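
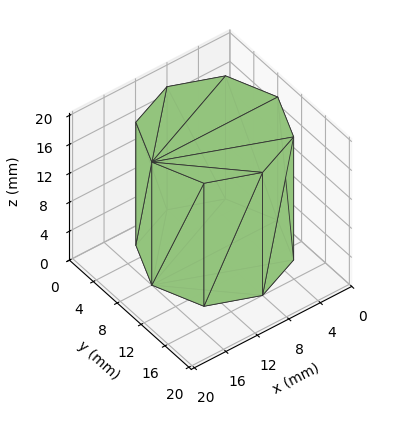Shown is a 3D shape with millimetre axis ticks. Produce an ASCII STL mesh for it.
Reading the render: the shape is a regular 8-sided prism (a cylinder approximated with 8 flat sides), circumscribed radius ≈ 8 mm, height ≈ 17 mm (dimensions read to the nearest mm from the axis ticks). For the STL, each face is triangulated and given an outward normal.

solid part
  facet normal 0.0000 0.0000 -1.0000
    outer loop
      vertex 8.0 16.0 0.0
      vertex 13.7 13.7 0.0
      vertex 16.0 8.0 0.0
    endloop
  endfacet
  facet normal 0.0000 0.0000 -1.0000
    outer loop
      vertex 2.3 13.7 0.0
      vertex 8.0 16.0 0.0
      vertex 16.0 8.0 0.0
    endloop
  endfacet
  facet normal 0.0000 0.0000 -1.0000
    outer loop
      vertex 0.0 8.0 0.0
      vertex 2.3 13.7 0.0
      vertex 16.0 8.0 0.0
    endloop
  endfacet
  facet normal 0.0000 0.0000 -1.0000
    outer loop
      vertex 2.3 2.3 0.0
      vertex 0.0 8.0 0.0
      vertex 16.0 8.0 0.0
    endloop
  endfacet
  facet normal 0.0000 0.0000 -1.0000
    outer loop
      vertex 8.0 0.0 0.0
      vertex 2.3 2.3 0.0
      vertex 16.0 8.0 0.0
    endloop
  endfacet
  facet normal 0.0000 0.0000 -1.0000
    outer loop
      vertex 13.7 2.3 0.0
      vertex 8.0 0.0 0.0
      vertex 16.0 8.0 0.0
    endloop
  endfacet
  facet normal 0.0000 0.0000 1.0000
    outer loop
      vertex 16.0 8.0 17.0
      vertex 13.7 13.7 17.0
      vertex 8.0 16.0 17.0
    endloop
  endfacet
  facet normal 0.0000 0.0000 1.0000
    outer loop
      vertex 16.0 8.0 17.0
      vertex 8.0 16.0 17.0
      vertex 2.3 13.7 17.0
    endloop
  endfacet
  facet normal 0.0000 0.0000 1.0000
    outer loop
      vertex 16.0 8.0 17.0
      vertex 2.3 13.7 17.0
      vertex 0.0 8.0 17.0
    endloop
  endfacet
  facet normal 0.0000 0.0000 1.0000
    outer loop
      vertex 16.0 8.0 17.0
      vertex 0.0 8.0 17.0
      vertex 2.3 2.3 17.0
    endloop
  endfacet
  facet normal 0.0000 0.0000 1.0000
    outer loop
      vertex 16.0 8.0 17.0
      vertex 2.3 2.3 17.0
      vertex 8.0 0.0 17.0
    endloop
  endfacet
  facet normal 0.0000 0.0000 1.0000
    outer loop
      vertex 16.0 8.0 17.0
      vertex 8.0 0.0 17.0
      vertex 13.7 2.3 17.0
    endloop
  endfacet
  facet normal 0.9274 0.3742 0.0000
    outer loop
      vertex 16.0 8.0 0.0
      vertex 13.7 13.7 0.0
      vertex 13.7 13.7 17.0
    endloop
  endfacet
  facet normal 0.9274 0.3742 0.0000
    outer loop
      vertex 16.0 8.0 0.0
      vertex 13.7 13.7 17.0
      vertex 16.0 8.0 17.0
    endloop
  endfacet
  facet normal 0.3742 0.9274 0.0000
    outer loop
      vertex 13.7 13.7 0.0
      vertex 8.0 16.0 0.0
      vertex 8.0 16.0 17.0
    endloop
  endfacet
  facet normal 0.3742 0.9274 0.0000
    outer loop
      vertex 13.7 13.7 0.0
      vertex 8.0 16.0 17.0
      vertex 13.7 13.7 17.0
    endloop
  endfacet
  facet normal -0.3742 0.9274 0.0000
    outer loop
      vertex 8.0 16.0 0.0
      vertex 2.3 13.7 0.0
      vertex 2.3 13.7 17.0
    endloop
  endfacet
  facet normal -0.3742 0.9274 0.0000
    outer loop
      vertex 8.0 16.0 0.0
      vertex 2.3 13.7 17.0
      vertex 8.0 16.0 17.0
    endloop
  endfacet
  facet normal -0.9274 0.3742 0.0000
    outer loop
      vertex 2.3 13.7 0.0
      vertex 0.0 8.0 0.0
      vertex 0.0 8.0 17.0
    endloop
  endfacet
  facet normal -0.9274 0.3742 0.0000
    outer loop
      vertex 2.3 13.7 0.0
      vertex 0.0 8.0 17.0
      vertex 2.3 13.7 17.0
    endloop
  endfacet
  facet normal -0.9274 -0.3742 0.0000
    outer loop
      vertex 0.0 8.0 0.0
      vertex 2.3 2.3 0.0
      vertex 2.3 2.3 17.0
    endloop
  endfacet
  facet normal -0.9274 -0.3742 0.0000
    outer loop
      vertex 0.0 8.0 0.0
      vertex 2.3 2.3 17.0
      vertex 0.0 8.0 17.0
    endloop
  endfacet
  facet normal -0.3742 -0.9274 0.0000
    outer loop
      vertex 2.3 2.3 0.0
      vertex 8.0 0.0 0.0
      vertex 8.0 0.0 17.0
    endloop
  endfacet
  facet normal -0.3742 -0.9274 0.0000
    outer loop
      vertex 2.3 2.3 0.0
      vertex 8.0 0.0 17.0
      vertex 2.3 2.3 17.0
    endloop
  endfacet
  facet normal 0.3742 -0.9274 0.0000
    outer loop
      vertex 8.0 0.0 0.0
      vertex 13.7 2.3 0.0
      vertex 13.7 2.3 17.0
    endloop
  endfacet
  facet normal 0.3742 -0.9274 0.0000
    outer loop
      vertex 8.0 0.0 0.0
      vertex 13.7 2.3 17.0
      vertex 8.0 0.0 17.0
    endloop
  endfacet
  facet normal 0.9274 -0.3742 0.0000
    outer loop
      vertex 13.7 2.3 0.0
      vertex 16.0 8.0 0.0
      vertex 16.0 8.0 17.0
    endloop
  endfacet
  facet normal 0.9274 -0.3742 0.0000
    outer loop
      vertex 13.7 2.3 0.0
      vertex 16.0 8.0 17.0
      vertex 13.7 2.3 17.0
    endloop
  endfacet
endsolid part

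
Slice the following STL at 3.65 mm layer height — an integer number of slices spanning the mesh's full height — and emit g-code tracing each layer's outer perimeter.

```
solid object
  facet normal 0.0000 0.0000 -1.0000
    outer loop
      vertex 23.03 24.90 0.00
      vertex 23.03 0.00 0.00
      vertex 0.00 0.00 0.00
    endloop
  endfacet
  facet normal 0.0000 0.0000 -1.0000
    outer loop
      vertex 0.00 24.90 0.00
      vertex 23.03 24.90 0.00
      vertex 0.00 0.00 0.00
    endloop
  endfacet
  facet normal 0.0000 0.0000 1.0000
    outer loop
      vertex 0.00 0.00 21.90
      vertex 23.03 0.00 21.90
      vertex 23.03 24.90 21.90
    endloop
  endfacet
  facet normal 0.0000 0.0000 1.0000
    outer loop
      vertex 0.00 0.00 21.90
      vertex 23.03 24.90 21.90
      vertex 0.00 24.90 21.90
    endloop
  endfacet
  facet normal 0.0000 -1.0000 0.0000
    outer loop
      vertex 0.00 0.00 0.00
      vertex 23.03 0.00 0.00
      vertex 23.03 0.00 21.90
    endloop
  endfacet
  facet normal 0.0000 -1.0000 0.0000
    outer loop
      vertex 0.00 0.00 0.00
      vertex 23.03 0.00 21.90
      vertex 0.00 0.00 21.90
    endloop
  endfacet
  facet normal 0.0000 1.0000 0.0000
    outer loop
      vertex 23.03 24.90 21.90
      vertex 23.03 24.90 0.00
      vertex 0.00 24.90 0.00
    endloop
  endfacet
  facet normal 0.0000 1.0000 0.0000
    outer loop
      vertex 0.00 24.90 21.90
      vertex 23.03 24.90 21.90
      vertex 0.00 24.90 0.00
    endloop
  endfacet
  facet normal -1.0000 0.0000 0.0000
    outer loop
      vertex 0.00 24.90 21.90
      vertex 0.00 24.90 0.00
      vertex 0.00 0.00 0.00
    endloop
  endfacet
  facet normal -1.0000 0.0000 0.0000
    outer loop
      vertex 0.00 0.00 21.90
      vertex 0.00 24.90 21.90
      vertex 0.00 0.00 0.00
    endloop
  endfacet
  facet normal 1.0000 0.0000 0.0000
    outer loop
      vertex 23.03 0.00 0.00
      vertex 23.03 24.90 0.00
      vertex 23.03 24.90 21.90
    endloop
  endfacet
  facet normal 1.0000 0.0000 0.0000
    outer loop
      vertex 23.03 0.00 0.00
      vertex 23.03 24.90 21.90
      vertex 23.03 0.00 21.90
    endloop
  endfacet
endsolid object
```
; perimeter-only toolpath
G21 ; units = mm
G90 ; absolute positioning
G28 ; home
; layer 1
G0 Z3.65
G0 X0.00 Y0.00
G1 X23.03 Y0.00
G1 X23.03 Y24.90
G1 X0.00 Y24.90
G1 X0.00 Y0.00
; layer 2
G0 Z7.30
G0 X0.00 Y0.00
G1 X23.03 Y0.00
G1 X23.03 Y24.90
G1 X0.00 Y24.90
G1 X0.00 Y0.00
; layer 3
G0 Z10.95
G0 X0.00 Y0.00
G1 X23.03 Y0.00
G1 X23.03 Y24.90
G1 X0.00 Y24.90
G1 X0.00 Y0.00
; layer 4
G0 Z14.60
G0 X0.00 Y0.00
G1 X23.03 Y0.00
G1 X23.03 Y24.90
G1 X0.00 Y24.90
G1 X0.00 Y0.00
; layer 5
G0 Z18.25
G0 X0.00 Y0.00
G1 X23.03 Y0.00
G1 X23.03 Y24.90
G1 X0.00 Y24.90
G1 X0.00 Y0.00
; layer 6
G0 Z21.90
G0 X0.00 Y0.00
G1 X23.03 Y0.00
G1 X23.03 Y24.90
G1 X0.00 Y24.90
G1 X0.00 Y0.00
M2 ; end

The solid is a rectangular box, roughly 23 × 24.9 mm footprint and 21.9 mm tall. Slicing at Δz = 3.65 mm — 6 equal slices spanning the solid's height, so layer i sits at z = i·h/6 — gives 6 non-empty perimeters. Each is a 4-segment closed polygon; G0 lifts to the layer z and rapids to the start vertex, then G1 traces the edges.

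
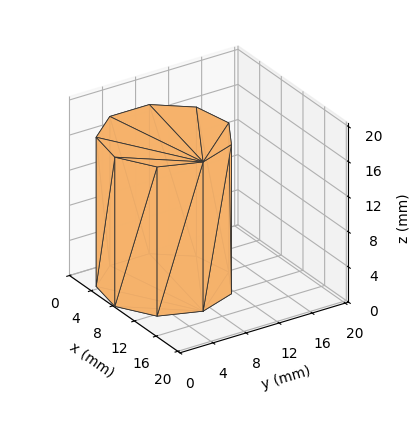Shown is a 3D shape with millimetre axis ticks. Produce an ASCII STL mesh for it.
Reading the render: the shape is a regular 9-sided prism (a cylinder approximated with 9 flat sides), circumscribed radius ≈ 7 mm, height ≈ 17 mm (dimensions read to the nearest mm from the axis ticks). For the STL, each face is triangulated and given an outward normal.

solid part
  facet normal 0.0000 0.0000 -1.0000
    outer loop
      vertex 8.216 13.894 0.000
      vertex 12.362 11.500 0.000
      vertex 14.000 7.000 0.000
    endloop
  endfacet
  facet normal 0.0000 0.0000 -1.0000
    outer loop
      vertex 3.500 13.062 0.000
      vertex 8.216 13.894 0.000
      vertex 14.000 7.000 0.000
    endloop
  endfacet
  facet normal 0.0000 0.0000 -1.0000
    outer loop
      vertex 0.422 9.394 0.000
      vertex 3.500 13.062 0.000
      vertex 14.000 7.000 0.000
    endloop
  endfacet
  facet normal 0.0000 0.0000 -1.0000
    outer loop
      vertex 0.422 4.606 0.000
      vertex 0.422 9.394 0.000
      vertex 14.000 7.000 0.000
    endloop
  endfacet
  facet normal 0.0000 0.0000 -1.0000
    outer loop
      vertex 3.500 0.938 0.000
      vertex 0.422 4.606 0.000
      vertex 14.000 7.000 0.000
    endloop
  endfacet
  facet normal 0.0000 0.0000 -1.0000
    outer loop
      vertex 8.216 0.106 0.000
      vertex 3.500 0.938 0.000
      vertex 14.000 7.000 0.000
    endloop
  endfacet
  facet normal 0.0000 0.0000 -1.0000
    outer loop
      vertex 12.362 2.500 0.000
      vertex 8.216 0.106 0.000
      vertex 14.000 7.000 0.000
    endloop
  endfacet
  facet normal 0.0000 0.0000 1.0000
    outer loop
      vertex 14.000 7.000 17.000
      vertex 12.362 11.500 17.000
      vertex 8.216 13.894 17.000
    endloop
  endfacet
  facet normal 0.0000 0.0000 1.0000
    outer loop
      vertex 14.000 7.000 17.000
      vertex 8.216 13.894 17.000
      vertex 3.500 13.062 17.000
    endloop
  endfacet
  facet normal 0.0000 0.0000 1.0000
    outer loop
      vertex 14.000 7.000 17.000
      vertex 3.500 13.062 17.000
      vertex 0.422 9.394 17.000
    endloop
  endfacet
  facet normal 0.0000 0.0000 1.0000
    outer loop
      vertex 14.000 7.000 17.000
      vertex 0.422 9.394 17.000
      vertex 0.422 4.606 17.000
    endloop
  endfacet
  facet normal 0.0000 0.0000 1.0000
    outer loop
      vertex 14.000 7.000 17.000
      vertex 0.422 4.606 17.000
      vertex 3.500 0.938 17.000
    endloop
  endfacet
  facet normal 0.0000 0.0000 1.0000
    outer loop
      vertex 14.000 7.000 17.000
      vertex 3.500 0.938 17.000
      vertex 8.216 0.106 17.000
    endloop
  endfacet
  facet normal 0.0000 0.0000 1.0000
    outer loop
      vertex 14.000 7.000 17.000
      vertex 8.216 0.106 17.000
      vertex 12.362 2.500 17.000
    endloop
  endfacet
  facet normal 0.9397 0.3420 0.0000
    outer loop
      vertex 14.000 7.000 0.000
      vertex 12.362 11.500 0.000
      vertex 12.362 11.500 17.000
    endloop
  endfacet
  facet normal 0.9397 0.3420 0.0000
    outer loop
      vertex 14.000 7.000 0.000
      vertex 12.362 11.500 17.000
      vertex 14.000 7.000 17.000
    endloop
  endfacet
  facet normal 0.5000 0.8660 0.0000
    outer loop
      vertex 12.362 11.500 0.000
      vertex 8.216 13.894 0.000
      vertex 8.216 13.894 17.000
    endloop
  endfacet
  facet normal 0.5000 0.8660 0.0000
    outer loop
      vertex 12.362 11.500 0.000
      vertex 8.216 13.894 17.000
      vertex 12.362 11.500 17.000
    endloop
  endfacet
  facet normal -0.1737 0.9848 0.0000
    outer loop
      vertex 8.216 13.894 0.000
      vertex 3.500 13.062 0.000
      vertex 3.500 13.062 17.000
    endloop
  endfacet
  facet normal -0.1737 0.9848 0.0000
    outer loop
      vertex 8.216 13.894 0.000
      vertex 3.500 13.062 17.000
      vertex 8.216 13.894 17.000
    endloop
  endfacet
  facet normal -0.7660 0.6428 0.0000
    outer loop
      vertex 3.500 13.062 0.000
      vertex 0.422 9.394 0.000
      vertex 0.422 9.394 17.000
    endloop
  endfacet
  facet normal -0.7660 0.6428 0.0000
    outer loop
      vertex 3.500 13.062 0.000
      vertex 0.422 9.394 17.000
      vertex 3.500 13.062 17.000
    endloop
  endfacet
  facet normal -1.0000 0.0000 0.0000
    outer loop
      vertex 0.422 9.394 0.000
      vertex 0.422 4.606 0.000
      vertex 0.422 4.606 17.000
    endloop
  endfacet
  facet normal -1.0000 0.0000 0.0000
    outer loop
      vertex 0.422 9.394 0.000
      vertex 0.422 4.606 17.000
      vertex 0.422 9.394 17.000
    endloop
  endfacet
  facet normal -0.7660 -0.6428 0.0000
    outer loop
      vertex 0.422 4.606 0.000
      vertex 3.500 0.938 0.000
      vertex 3.500 0.938 17.000
    endloop
  endfacet
  facet normal -0.7660 -0.6428 0.0000
    outer loop
      vertex 0.422 4.606 0.000
      vertex 3.500 0.938 17.000
      vertex 0.422 4.606 17.000
    endloop
  endfacet
  facet normal -0.1737 -0.9848 0.0000
    outer loop
      vertex 3.500 0.938 0.000
      vertex 8.216 0.106 0.000
      vertex 8.216 0.106 17.000
    endloop
  endfacet
  facet normal -0.1737 -0.9848 0.0000
    outer loop
      vertex 3.500 0.938 0.000
      vertex 8.216 0.106 17.000
      vertex 3.500 0.938 17.000
    endloop
  endfacet
  facet normal 0.5000 -0.8660 0.0000
    outer loop
      vertex 8.216 0.106 0.000
      vertex 12.362 2.500 0.000
      vertex 12.362 2.500 17.000
    endloop
  endfacet
  facet normal 0.5000 -0.8660 0.0000
    outer loop
      vertex 8.216 0.106 0.000
      vertex 12.362 2.500 17.000
      vertex 8.216 0.106 17.000
    endloop
  endfacet
  facet normal 0.9397 -0.3420 0.0000
    outer loop
      vertex 12.362 2.500 0.000
      vertex 14.000 7.000 0.000
      vertex 14.000 7.000 17.000
    endloop
  endfacet
  facet normal 0.9397 -0.3420 0.0000
    outer loop
      vertex 12.362 2.500 0.000
      vertex 14.000 7.000 17.000
      vertex 12.362 2.500 17.000
    endloop
  endfacet
endsolid part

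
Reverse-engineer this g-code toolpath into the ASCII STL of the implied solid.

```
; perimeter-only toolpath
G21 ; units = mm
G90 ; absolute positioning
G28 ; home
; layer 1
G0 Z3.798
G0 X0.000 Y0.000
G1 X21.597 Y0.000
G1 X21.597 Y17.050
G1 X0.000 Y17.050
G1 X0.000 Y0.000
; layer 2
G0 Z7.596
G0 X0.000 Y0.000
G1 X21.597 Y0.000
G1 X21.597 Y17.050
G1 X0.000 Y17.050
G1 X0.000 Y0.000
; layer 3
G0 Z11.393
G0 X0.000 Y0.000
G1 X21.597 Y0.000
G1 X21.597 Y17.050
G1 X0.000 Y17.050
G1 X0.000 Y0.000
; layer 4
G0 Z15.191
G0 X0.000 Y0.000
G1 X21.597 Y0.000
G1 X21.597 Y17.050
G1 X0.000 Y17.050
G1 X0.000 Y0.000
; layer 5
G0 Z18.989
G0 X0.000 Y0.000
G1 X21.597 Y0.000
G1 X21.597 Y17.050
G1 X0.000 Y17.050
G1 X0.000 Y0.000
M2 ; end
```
solid part
  facet normal 0.0000 0.0000 -1.0000
    outer loop
      vertex 21.597 17.050 0.000
      vertex 21.597 0.000 0.000
      vertex 0.000 0.000 0.000
    endloop
  endfacet
  facet normal 0.0000 0.0000 -1.0000
    outer loop
      vertex 0.000 17.050 0.000
      vertex 21.597 17.050 0.000
      vertex 0.000 0.000 0.000
    endloop
  endfacet
  facet normal 0.0000 0.0000 1.0000
    outer loop
      vertex 0.000 0.000 18.989
      vertex 21.597 0.000 18.989
      vertex 21.597 17.050 18.989
    endloop
  endfacet
  facet normal 0.0000 0.0000 1.0000
    outer loop
      vertex 0.000 0.000 18.989
      vertex 21.597 17.050 18.989
      vertex 0.000 17.050 18.989
    endloop
  endfacet
  facet normal 0.0000 -1.0000 0.0000
    outer loop
      vertex 0.000 0.000 0.000
      vertex 21.597 0.000 0.000
      vertex 21.597 0.000 18.989
    endloop
  endfacet
  facet normal 0.0000 -1.0000 0.0000
    outer loop
      vertex 0.000 0.000 0.000
      vertex 21.597 0.000 18.989
      vertex 0.000 0.000 18.989
    endloop
  endfacet
  facet normal 0.0000 1.0000 0.0000
    outer loop
      vertex 21.597 17.050 18.989
      vertex 21.597 17.050 0.000
      vertex 0.000 17.050 0.000
    endloop
  endfacet
  facet normal 0.0000 1.0000 0.0000
    outer loop
      vertex 0.000 17.050 18.989
      vertex 21.597 17.050 18.989
      vertex 0.000 17.050 0.000
    endloop
  endfacet
  facet normal -1.0000 0.0000 0.0000
    outer loop
      vertex 0.000 17.050 18.989
      vertex 0.000 17.050 0.000
      vertex 0.000 0.000 0.000
    endloop
  endfacet
  facet normal -1.0000 0.0000 0.0000
    outer loop
      vertex 0.000 0.000 18.989
      vertex 0.000 17.050 18.989
      vertex 0.000 0.000 0.000
    endloop
  endfacet
  facet normal 1.0000 0.0000 0.0000
    outer loop
      vertex 21.597 0.000 0.000
      vertex 21.597 17.050 0.000
      vertex 21.597 17.050 18.989
    endloop
  endfacet
  facet normal 1.0000 0.0000 0.0000
    outer loop
      vertex 21.597 0.000 0.000
      vertex 21.597 17.050 18.989
      vertex 21.597 0.000 18.989
    endloop
  endfacet
endsolid part

The G0 Z moves step by Δz≈3.798 mm. Every layer's G1 loop is the same polygon, so the solid is a straight extrusion of it from z=0 to z≈19. Closing with flat bottom and top caps and triangulating gives 12 facets — a rectangular box, roughly 21.6 × 17.1 mm footprint and 19 mm tall.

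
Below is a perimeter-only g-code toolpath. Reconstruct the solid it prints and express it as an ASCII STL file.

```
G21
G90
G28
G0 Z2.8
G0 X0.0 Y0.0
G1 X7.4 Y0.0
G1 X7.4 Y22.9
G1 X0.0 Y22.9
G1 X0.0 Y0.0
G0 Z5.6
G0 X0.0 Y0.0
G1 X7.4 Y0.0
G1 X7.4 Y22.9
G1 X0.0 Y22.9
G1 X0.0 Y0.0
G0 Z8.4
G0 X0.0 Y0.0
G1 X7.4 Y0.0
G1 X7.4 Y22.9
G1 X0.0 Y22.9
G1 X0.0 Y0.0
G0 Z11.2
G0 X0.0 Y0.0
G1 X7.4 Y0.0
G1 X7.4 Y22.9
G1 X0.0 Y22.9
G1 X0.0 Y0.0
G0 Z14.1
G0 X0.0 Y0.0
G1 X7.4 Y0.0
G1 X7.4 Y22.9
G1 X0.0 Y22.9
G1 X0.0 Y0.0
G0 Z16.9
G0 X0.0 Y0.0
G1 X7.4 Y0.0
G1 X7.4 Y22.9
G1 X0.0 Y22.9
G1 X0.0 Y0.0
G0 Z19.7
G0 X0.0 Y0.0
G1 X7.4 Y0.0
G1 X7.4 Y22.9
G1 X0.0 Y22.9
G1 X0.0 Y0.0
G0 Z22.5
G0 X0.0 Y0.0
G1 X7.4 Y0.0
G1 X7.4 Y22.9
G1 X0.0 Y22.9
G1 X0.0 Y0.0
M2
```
solid part
  facet normal 0.0000 0.0000 -1.0000
    outer loop
      vertex 7.4 22.9 0.0
      vertex 7.4 0.0 0.0
      vertex 0.0 0.0 0.0
    endloop
  endfacet
  facet normal 0.0000 0.0000 -1.0000
    outer loop
      vertex 0.0 22.9 0.0
      vertex 7.4 22.9 0.0
      vertex 0.0 0.0 0.0
    endloop
  endfacet
  facet normal 0.0000 0.0000 1.0000
    outer loop
      vertex 0.0 0.0 22.5
      vertex 7.4 0.0 22.5
      vertex 7.4 22.9 22.5
    endloop
  endfacet
  facet normal 0.0000 0.0000 1.0000
    outer loop
      vertex 0.0 0.0 22.5
      vertex 7.4 22.9 22.5
      vertex 0.0 22.9 22.5
    endloop
  endfacet
  facet normal 0.0000 -1.0000 0.0000
    outer loop
      vertex 0.0 0.0 0.0
      vertex 7.4 0.0 0.0
      vertex 7.4 0.0 22.5
    endloop
  endfacet
  facet normal 0.0000 -1.0000 0.0000
    outer loop
      vertex 0.0 0.0 0.0
      vertex 7.4 0.0 22.5
      vertex 0.0 0.0 22.5
    endloop
  endfacet
  facet normal 0.0000 1.0000 0.0000
    outer loop
      vertex 7.4 22.9 22.5
      vertex 7.4 22.9 0.0
      vertex 0.0 22.9 0.0
    endloop
  endfacet
  facet normal 0.0000 1.0000 0.0000
    outer loop
      vertex 0.0 22.9 22.5
      vertex 7.4 22.9 22.5
      vertex 0.0 22.9 0.0
    endloop
  endfacet
  facet normal -1.0000 0.0000 0.0000
    outer loop
      vertex 0.0 22.9 22.5
      vertex 0.0 22.9 0.0
      vertex 0.0 0.0 0.0
    endloop
  endfacet
  facet normal -1.0000 0.0000 0.0000
    outer loop
      vertex 0.0 0.0 22.5
      vertex 0.0 22.9 22.5
      vertex 0.0 0.0 0.0
    endloop
  endfacet
  facet normal 1.0000 0.0000 0.0000
    outer loop
      vertex 7.4 0.0 0.0
      vertex 7.4 22.9 0.0
      vertex 7.4 22.9 22.5
    endloop
  endfacet
  facet normal 1.0000 0.0000 0.0000
    outer loop
      vertex 7.4 0.0 0.0
      vertex 7.4 22.9 22.5
      vertex 7.4 0.0 22.5
    endloop
  endfacet
endsolid part

The G0 Z moves step by Δz≈2.8 mm. Every layer's G1 loop is the same polygon, so the solid is a straight extrusion of it from z=0 to z≈22.5. Closing with flat bottom and top caps and triangulating gives 12 facets — a rectangular box, roughly 7.4 × 22.9 mm footprint and 22.5 mm tall.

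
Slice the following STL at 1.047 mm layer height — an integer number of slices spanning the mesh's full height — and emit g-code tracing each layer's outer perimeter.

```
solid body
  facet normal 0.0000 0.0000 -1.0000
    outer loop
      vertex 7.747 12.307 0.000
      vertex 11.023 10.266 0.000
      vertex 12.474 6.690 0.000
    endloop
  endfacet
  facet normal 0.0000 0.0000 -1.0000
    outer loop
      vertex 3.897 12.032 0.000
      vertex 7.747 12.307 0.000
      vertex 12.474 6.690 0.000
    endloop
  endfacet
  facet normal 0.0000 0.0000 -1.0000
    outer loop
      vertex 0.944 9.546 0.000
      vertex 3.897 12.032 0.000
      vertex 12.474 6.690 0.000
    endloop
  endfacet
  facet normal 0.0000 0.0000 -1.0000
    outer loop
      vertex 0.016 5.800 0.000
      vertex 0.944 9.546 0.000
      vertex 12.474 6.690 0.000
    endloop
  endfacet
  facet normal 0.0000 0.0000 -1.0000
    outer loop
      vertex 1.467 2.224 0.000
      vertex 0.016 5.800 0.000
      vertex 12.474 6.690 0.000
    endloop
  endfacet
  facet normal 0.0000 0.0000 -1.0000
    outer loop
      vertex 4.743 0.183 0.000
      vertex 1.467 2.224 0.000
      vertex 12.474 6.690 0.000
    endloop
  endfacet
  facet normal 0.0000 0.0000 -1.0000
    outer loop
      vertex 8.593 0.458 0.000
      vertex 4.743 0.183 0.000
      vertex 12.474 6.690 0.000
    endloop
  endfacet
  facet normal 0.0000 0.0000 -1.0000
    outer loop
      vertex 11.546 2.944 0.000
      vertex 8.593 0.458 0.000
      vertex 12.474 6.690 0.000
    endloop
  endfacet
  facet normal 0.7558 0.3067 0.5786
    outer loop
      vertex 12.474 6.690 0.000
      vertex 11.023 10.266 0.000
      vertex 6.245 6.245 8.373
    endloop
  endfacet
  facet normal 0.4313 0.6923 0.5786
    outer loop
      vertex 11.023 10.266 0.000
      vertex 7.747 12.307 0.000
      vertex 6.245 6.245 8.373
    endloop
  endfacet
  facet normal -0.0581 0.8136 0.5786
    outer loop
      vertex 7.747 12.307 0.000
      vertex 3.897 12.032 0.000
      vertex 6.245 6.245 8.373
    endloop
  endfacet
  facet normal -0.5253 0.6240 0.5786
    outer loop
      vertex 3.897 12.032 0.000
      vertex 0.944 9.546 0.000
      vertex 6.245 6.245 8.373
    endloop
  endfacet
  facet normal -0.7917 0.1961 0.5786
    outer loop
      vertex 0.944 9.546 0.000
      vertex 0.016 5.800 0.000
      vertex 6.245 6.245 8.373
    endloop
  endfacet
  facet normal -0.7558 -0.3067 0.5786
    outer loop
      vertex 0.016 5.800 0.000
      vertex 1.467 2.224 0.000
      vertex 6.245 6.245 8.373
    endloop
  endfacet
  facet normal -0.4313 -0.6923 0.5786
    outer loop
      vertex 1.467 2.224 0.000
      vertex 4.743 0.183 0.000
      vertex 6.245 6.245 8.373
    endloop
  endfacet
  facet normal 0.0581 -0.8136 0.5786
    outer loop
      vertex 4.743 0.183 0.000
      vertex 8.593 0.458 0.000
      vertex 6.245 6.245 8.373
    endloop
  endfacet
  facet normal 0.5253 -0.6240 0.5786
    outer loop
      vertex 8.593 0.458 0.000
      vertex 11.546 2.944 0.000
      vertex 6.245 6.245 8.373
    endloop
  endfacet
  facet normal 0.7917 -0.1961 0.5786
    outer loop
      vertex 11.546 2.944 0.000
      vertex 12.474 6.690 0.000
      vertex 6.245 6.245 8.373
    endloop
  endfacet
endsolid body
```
; perimeter-only toolpath
G21 ; units = mm
G90 ; absolute positioning
G28 ; home
; layer 1
G0 Z1.047
G0 X11.695 Y6.634
G1 X10.426 Y9.763
G1 X7.559 Y11.549
G1 X4.191 Y11.309
G1 X1.607 Y9.133
G1 X0.795 Y5.856
G1 X2.064 Y2.727
G1 X4.931 Y0.941
G1 X8.300 Y1.181
G1 X10.883 Y3.357
G1 X11.695 Y6.634
; layer 2
G0 Z2.093
G0 X10.917 Y6.579
G1 X9.829 Y9.261
G1 X7.372 Y10.791
G1 X4.484 Y10.585
G1 X2.269 Y8.721
G1 X1.573 Y5.911
G1 X2.662 Y3.229
G1 X5.119 Y1.699
G1 X8.006 Y1.905
G1 X10.221 Y3.769
G1 X10.917 Y6.579
; layer 3
G0 Z3.140
G0 X10.138 Y6.523
G1 X9.231 Y8.758
G1 X7.184 Y10.034
G1 X4.777 Y9.862
G1 X2.932 Y8.308
G1 X2.352 Y5.967
G1 X3.259 Y3.732
G1 X5.306 Y2.456
G1 X7.713 Y2.628
G1 X9.558 Y4.182
G1 X10.138 Y6.523
; layer 4
G0 Z4.186
G0 X9.360 Y6.468
G1 X8.634 Y8.255
G1 X6.996 Y9.276
G1 X5.071 Y9.139
G1 X3.595 Y7.896
G1 X3.131 Y6.022
G1 X3.856 Y4.235
G1 X5.494 Y3.214
G1 X7.419 Y3.352
G1 X8.896 Y4.595
G1 X9.360 Y6.468
; layer 5
G0 Z5.233
G0 X8.581 Y6.412
G1 X8.037 Y7.753
G1 X6.808 Y8.518
G1 X5.364 Y8.415
G1 X4.257 Y7.483
G1 X3.909 Y6.078
G1 X4.453 Y4.737
G1 X5.682 Y3.972
G1 X7.126 Y4.075
G1 X8.233 Y5.007
G1 X8.581 Y6.412
; layer 6
G0 Z6.280
G0 X7.802 Y6.356
G1 X7.439 Y7.250
G1 X6.620 Y7.761
G1 X5.658 Y7.692
G1 X4.920 Y7.070
G1 X4.688 Y6.134
G1 X5.050 Y5.240
G1 X5.870 Y4.729
G1 X6.832 Y4.798
G1 X7.570 Y5.420
G1 X7.802 Y6.356
; layer 7
G0 Z7.326
G0 X7.024 Y6.301
G1 X6.842 Y6.748
G1 X6.433 Y7.003
G1 X5.952 Y6.968
G1 X5.582 Y6.658
G1 X5.466 Y6.189
G1 X5.648 Y5.742
G1 X6.057 Y5.487
G1 X6.539 Y5.522
G1 X6.908 Y5.832
G1 X7.024 Y6.301
M2 ; end

The solid is a regular 10-sided pyramid, base circumscribed radius ≈ 6.25 mm, apex at z ≈ 8.37 mm. Slicing at Δz = 1.047 mm — 8 equal slices spanning the solid's height, so layer i sits at z = i·h/8 — gives 7 non-empty perimeters. Each is a 10-segment closed polygon; G0 lifts to the layer z and rapids to the start vertex, then G1 traces the edges. The cross-section shrinks linearly with z (the slice at the apex is degenerate and omitted).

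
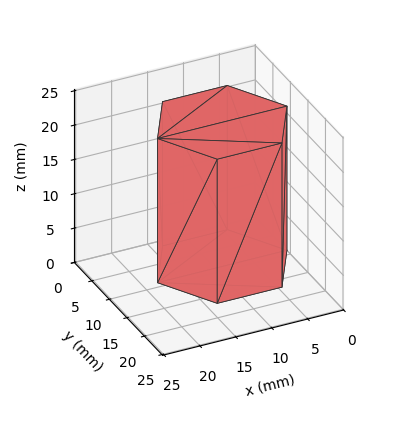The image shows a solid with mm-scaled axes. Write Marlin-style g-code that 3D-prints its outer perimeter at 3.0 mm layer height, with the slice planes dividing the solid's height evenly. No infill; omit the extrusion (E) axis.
Reading the render: the shape is a regular 6-sided prism (a cylinder approximated with 6 flat sides), circumscribed radius ≈ 9 mm, height ≈ 21 mm (dimensions read to the nearest mm from the axis ticks). For the g-code, the solid's height is divided into equal slices at the stated Δz and each level perimeter traced with G1 moves after a G0 lift.

; perimeter-only toolpath
G21 ; units = mm
G90 ; absolute positioning
G28 ; home
; layer 1
G0 Z3.0
G0 X18.0 Y9.0
G1 X13.5 Y16.8
G1 X4.5 Y16.8
G1 X0.0 Y9.0
G1 X4.5 Y1.2
G1 X13.5 Y1.2
G1 X18.0 Y9.0
; layer 2
G0 Z6.0
G0 X18.0 Y9.0
G1 X13.5 Y16.8
G1 X4.5 Y16.8
G1 X0.0 Y9.0
G1 X4.5 Y1.2
G1 X13.5 Y1.2
G1 X18.0 Y9.0
; layer 3
G0 Z9.0
G0 X18.0 Y9.0
G1 X13.5 Y16.8
G1 X4.5 Y16.8
G1 X0.0 Y9.0
G1 X4.5 Y1.2
G1 X13.5 Y1.2
G1 X18.0 Y9.0
; layer 4
G0 Z12.0
G0 X18.0 Y9.0
G1 X13.5 Y16.8
G1 X4.5 Y16.8
G1 X0.0 Y9.0
G1 X4.5 Y1.2
G1 X13.5 Y1.2
G1 X18.0 Y9.0
; layer 5
G0 Z15.0
G0 X18.0 Y9.0
G1 X13.5 Y16.8
G1 X4.5 Y16.8
G1 X0.0 Y9.0
G1 X4.5 Y1.2
G1 X13.5 Y1.2
G1 X18.0 Y9.0
; layer 6
G0 Z18.0
G0 X18.0 Y9.0
G1 X13.5 Y16.8
G1 X4.5 Y16.8
G1 X0.0 Y9.0
G1 X4.5 Y1.2
G1 X13.5 Y1.2
G1 X18.0 Y9.0
; layer 7
G0 Z21.0
G0 X18.0 Y9.0
G1 X13.5 Y16.8
G1 X4.5 Y16.8
G1 X0.0 Y9.0
G1 X4.5 Y1.2
G1 X13.5 Y1.2
G1 X18.0 Y9.0
M2 ; end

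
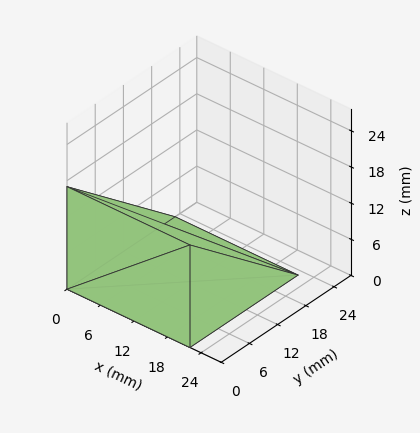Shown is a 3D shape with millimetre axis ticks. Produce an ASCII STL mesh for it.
Reading the render: the shape is a wedge (ramp): 22 × 23 mm base, rising to 17 mm along the y=0 edge and sloping linearly to z=0 at y=23 (dimensions read to the nearest mm from the axis ticks). For the STL, each face is triangulated and given an outward normal.

solid part
  facet normal 0.0000 0.0000 -1.0000
    outer loop
      vertex 22.000 23.000 0.000
      vertex 22.000 0.000 0.000
      vertex 0.000 0.000 0.000
    endloop
  endfacet
  facet normal 0.0000 0.0000 -1.0000
    outer loop
      vertex 0.000 23.000 0.000
      vertex 22.000 23.000 0.000
      vertex 0.000 0.000 0.000
    endloop
  endfacet
  facet normal 0.0000 -1.0000 0.0000
    outer loop
      vertex 0.000 0.000 0.000
      vertex 22.000 0.000 0.000
      vertex 22.000 0.000 17.000
    endloop
  endfacet
  facet normal 0.0000 -1.0000 0.0000
    outer loop
      vertex 0.000 0.000 0.000
      vertex 22.000 0.000 17.000
      vertex 0.000 0.000 17.000
    endloop
  endfacet
  facet normal 0.0000 0.5944 0.8042
    outer loop
      vertex 0.000 0.000 17.000
      vertex 22.000 0.000 17.000
      vertex 22.000 23.000 0.000
    endloop
  endfacet
  facet normal 0.0000 0.5944 0.8042
    outer loop
      vertex 0.000 0.000 17.000
      vertex 22.000 23.000 0.000
      vertex 0.000 23.000 0.000
    endloop
  endfacet
  facet normal -1.0000 0.0000 0.0000
    outer loop
      vertex 0.000 0.000 17.000
      vertex 0.000 23.000 0.000
      vertex 0.000 0.000 0.000
    endloop
  endfacet
  facet normal 1.0000 0.0000 0.0000
    outer loop
      vertex 22.000 0.000 0.000
      vertex 22.000 23.000 0.000
      vertex 22.000 0.000 17.000
    endloop
  endfacet
endsolid part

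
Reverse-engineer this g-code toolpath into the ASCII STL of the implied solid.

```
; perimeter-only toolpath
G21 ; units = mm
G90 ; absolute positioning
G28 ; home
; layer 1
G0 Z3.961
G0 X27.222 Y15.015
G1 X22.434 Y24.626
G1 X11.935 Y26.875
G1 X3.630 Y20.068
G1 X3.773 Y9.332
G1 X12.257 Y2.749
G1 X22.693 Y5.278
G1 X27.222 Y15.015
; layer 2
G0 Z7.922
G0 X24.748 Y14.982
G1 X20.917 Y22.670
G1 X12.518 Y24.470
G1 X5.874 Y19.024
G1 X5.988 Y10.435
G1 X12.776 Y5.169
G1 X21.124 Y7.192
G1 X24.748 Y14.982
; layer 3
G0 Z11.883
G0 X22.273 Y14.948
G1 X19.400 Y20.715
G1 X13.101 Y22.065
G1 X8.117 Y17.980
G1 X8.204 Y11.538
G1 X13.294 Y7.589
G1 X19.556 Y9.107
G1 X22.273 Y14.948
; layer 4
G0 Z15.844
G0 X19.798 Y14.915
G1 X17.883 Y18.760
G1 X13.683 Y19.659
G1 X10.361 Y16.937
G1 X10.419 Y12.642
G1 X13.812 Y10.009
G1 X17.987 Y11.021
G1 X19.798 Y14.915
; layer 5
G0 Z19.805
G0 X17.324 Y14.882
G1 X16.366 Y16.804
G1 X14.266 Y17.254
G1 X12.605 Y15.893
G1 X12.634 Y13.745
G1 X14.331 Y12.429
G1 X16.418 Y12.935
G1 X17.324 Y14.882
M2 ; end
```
solid part
  facet normal 0.0000 0.0000 -1.0000
    outer loop
      vertex 11.352 29.280 0.000
      vertex 23.951 26.581 0.000
      vertex 29.697 15.048 0.000
    endloop
  endfacet
  facet normal 0.0000 0.0000 -1.0000
    outer loop
      vertex 1.386 21.112 0.000
      vertex 11.352 29.280 0.000
      vertex 29.697 15.048 0.000
    endloop
  endfacet
  facet normal 0.0000 0.0000 -1.0000
    outer loop
      vertex 1.558 8.228 0.000
      vertex 1.386 21.112 0.000
      vertex 29.697 15.048 0.000
    endloop
  endfacet
  facet normal 0.0000 0.0000 -1.0000
    outer loop
      vertex 11.739 0.329 0.000
      vertex 1.558 8.228 0.000
      vertex 29.697 15.048 0.000
    endloop
  endfacet
  facet normal 0.0000 0.0000 -1.0000
    outer loop
      vertex 24.262 3.364 0.000
      vertex 11.739 0.329 0.000
      vertex 29.697 15.048 0.000
    endloop
  endfacet
  facet normal 0.7800 0.3886 0.4905
    outer loop
      vertex 29.697 15.048 0.000
      vertex 23.951 26.581 0.000
      vertex 14.849 14.849 23.766
    endloop
  endfacet
  facet normal 0.1825 0.8521 0.4905
    outer loop
      vertex 23.951 26.581 0.000
      vertex 11.352 29.280 0.000
      vertex 14.849 14.849 23.766
    endloop
  endfacet
  facet normal -0.5524 0.6740 0.4905
    outer loop
      vertex 11.352 29.280 0.000
      vertex 1.386 21.112 0.000
      vertex 14.849 14.849 23.766
    endloop
  endfacet
  facet normal -0.8713 -0.0116 0.4905
    outer loop
      vertex 1.386 21.112 0.000
      vertex 1.558 8.228 0.000
      vertex 14.849 14.849 23.766
    endloop
  endfacet
  facet normal -0.5342 -0.6885 0.4905
    outer loop
      vertex 1.558 8.228 0.000
      vertex 11.739 0.329 0.000
      vertex 14.849 14.849 23.766
    endloop
  endfacet
  facet normal 0.2052 -0.8469 0.4906
    outer loop
      vertex 11.739 0.329 0.000
      vertex 24.262 3.364 0.000
      vertex 14.849 14.849 23.766
    endloop
  endfacet
  facet normal 0.7901 -0.3675 0.4906
    outer loop
      vertex 24.262 3.364 0.000
      vertex 29.697 15.048 0.000
      vertex 14.849 14.849 23.766
    endloop
  endfacet
endsolid part

The G0 Z moves step by Δz≈3.961 mm. The G1 loops shrink linearly with z, so the solid tapers from its base footprint up to z≈23.8. Closing with a flat bottom cap and the tapered top and triangulating gives 12 facets — a regular 7-sided pyramid, base circumscribed radius ≈ 14.8 mm, apex at z ≈ 23.8 mm.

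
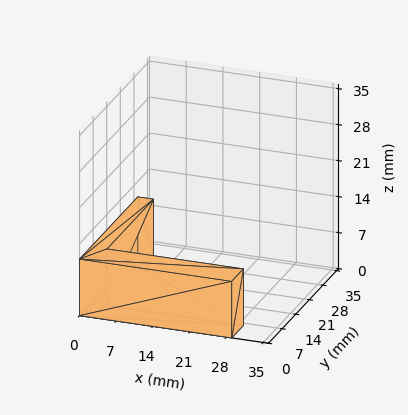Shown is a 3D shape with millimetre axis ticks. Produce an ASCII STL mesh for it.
Reading the render: the shape is an L-shaped prism: outer 29 × 30 mm, arm thicknesses ≈ 6 mm (horizontal) and 3 mm (vertical), extruded 11 mm in z (dimensions read to the nearest mm from the axis ticks). For the STL, each face is triangulated and given an outward normal.

solid part
  facet normal 0.0000 0.0000 -1.0000
    outer loop
      vertex 29.00 6.00 0.00
      vertex 29.00 0.00 0.00
      vertex 0.00 0.00 0.00
    endloop
  endfacet
  facet normal 0.0000 0.0000 -1.0000
    outer loop
      vertex 3.00 6.00 0.00
      vertex 29.00 6.00 0.00
      vertex 0.00 0.00 0.00
    endloop
  endfacet
  facet normal 0.0000 0.0000 -1.0000
    outer loop
      vertex 3.00 30.00 0.00
      vertex 3.00 6.00 0.00
      vertex 0.00 0.00 0.00
    endloop
  endfacet
  facet normal 0.0000 0.0000 -1.0000
    outer loop
      vertex 0.00 30.00 0.00
      vertex 3.00 30.00 0.00
      vertex 0.00 0.00 0.00
    endloop
  endfacet
  facet normal 0.0000 0.0000 1.0000
    outer loop
      vertex 0.00 0.00 11.00
      vertex 29.00 0.00 11.00
      vertex 29.00 6.00 11.00
    endloop
  endfacet
  facet normal 0.0000 0.0000 1.0000
    outer loop
      vertex 0.00 0.00 11.00
      vertex 29.00 6.00 11.00
      vertex 3.00 6.00 11.00
    endloop
  endfacet
  facet normal 0.0000 0.0000 1.0000
    outer loop
      vertex 0.00 0.00 11.00
      vertex 3.00 6.00 11.00
      vertex 3.00 30.00 11.00
    endloop
  endfacet
  facet normal 0.0000 0.0000 1.0000
    outer loop
      vertex 0.00 0.00 11.00
      vertex 3.00 30.00 11.00
      vertex 0.00 30.00 11.00
    endloop
  endfacet
  facet normal 0.0000 -1.0000 0.0000
    outer loop
      vertex 0.00 0.00 0.00
      vertex 29.00 0.00 0.00
      vertex 29.00 0.00 11.00
    endloop
  endfacet
  facet normal 0.0000 -1.0000 0.0000
    outer loop
      vertex 0.00 0.00 0.00
      vertex 29.00 0.00 11.00
      vertex 0.00 0.00 11.00
    endloop
  endfacet
  facet normal 1.0000 0.0000 0.0000
    outer loop
      vertex 29.00 0.00 0.00
      vertex 29.00 6.00 0.00
      vertex 29.00 6.00 11.00
    endloop
  endfacet
  facet normal 1.0000 0.0000 0.0000
    outer loop
      vertex 29.00 0.00 0.00
      vertex 29.00 6.00 11.00
      vertex 29.00 0.00 11.00
    endloop
  endfacet
  facet normal 0.0000 1.0000 0.0000
    outer loop
      vertex 29.00 6.00 0.00
      vertex 3.00 6.00 0.00
      vertex 3.00 6.00 11.00
    endloop
  endfacet
  facet normal 0.0000 1.0000 0.0000
    outer loop
      vertex 29.00 6.00 0.00
      vertex 3.00 6.00 11.00
      vertex 29.00 6.00 11.00
    endloop
  endfacet
  facet normal 1.0000 0.0000 0.0000
    outer loop
      vertex 3.00 6.00 0.00
      vertex 3.00 30.00 0.00
      vertex 3.00 30.00 11.00
    endloop
  endfacet
  facet normal 1.0000 0.0000 0.0000
    outer loop
      vertex 3.00 6.00 0.00
      vertex 3.00 30.00 11.00
      vertex 3.00 6.00 11.00
    endloop
  endfacet
  facet normal 0.0000 1.0000 0.0000
    outer loop
      vertex 3.00 30.00 0.00
      vertex 0.00 30.00 0.00
      vertex 0.00 30.00 11.00
    endloop
  endfacet
  facet normal 0.0000 1.0000 0.0000
    outer loop
      vertex 3.00 30.00 0.00
      vertex 0.00 30.00 11.00
      vertex 3.00 30.00 11.00
    endloop
  endfacet
  facet normal -1.0000 0.0000 0.0000
    outer loop
      vertex 0.00 30.00 0.00
      vertex 0.00 0.00 0.00
      vertex 0.00 0.00 11.00
    endloop
  endfacet
  facet normal -1.0000 0.0000 0.0000
    outer loop
      vertex 0.00 30.00 0.00
      vertex 0.00 0.00 11.00
      vertex 0.00 30.00 11.00
    endloop
  endfacet
endsolid part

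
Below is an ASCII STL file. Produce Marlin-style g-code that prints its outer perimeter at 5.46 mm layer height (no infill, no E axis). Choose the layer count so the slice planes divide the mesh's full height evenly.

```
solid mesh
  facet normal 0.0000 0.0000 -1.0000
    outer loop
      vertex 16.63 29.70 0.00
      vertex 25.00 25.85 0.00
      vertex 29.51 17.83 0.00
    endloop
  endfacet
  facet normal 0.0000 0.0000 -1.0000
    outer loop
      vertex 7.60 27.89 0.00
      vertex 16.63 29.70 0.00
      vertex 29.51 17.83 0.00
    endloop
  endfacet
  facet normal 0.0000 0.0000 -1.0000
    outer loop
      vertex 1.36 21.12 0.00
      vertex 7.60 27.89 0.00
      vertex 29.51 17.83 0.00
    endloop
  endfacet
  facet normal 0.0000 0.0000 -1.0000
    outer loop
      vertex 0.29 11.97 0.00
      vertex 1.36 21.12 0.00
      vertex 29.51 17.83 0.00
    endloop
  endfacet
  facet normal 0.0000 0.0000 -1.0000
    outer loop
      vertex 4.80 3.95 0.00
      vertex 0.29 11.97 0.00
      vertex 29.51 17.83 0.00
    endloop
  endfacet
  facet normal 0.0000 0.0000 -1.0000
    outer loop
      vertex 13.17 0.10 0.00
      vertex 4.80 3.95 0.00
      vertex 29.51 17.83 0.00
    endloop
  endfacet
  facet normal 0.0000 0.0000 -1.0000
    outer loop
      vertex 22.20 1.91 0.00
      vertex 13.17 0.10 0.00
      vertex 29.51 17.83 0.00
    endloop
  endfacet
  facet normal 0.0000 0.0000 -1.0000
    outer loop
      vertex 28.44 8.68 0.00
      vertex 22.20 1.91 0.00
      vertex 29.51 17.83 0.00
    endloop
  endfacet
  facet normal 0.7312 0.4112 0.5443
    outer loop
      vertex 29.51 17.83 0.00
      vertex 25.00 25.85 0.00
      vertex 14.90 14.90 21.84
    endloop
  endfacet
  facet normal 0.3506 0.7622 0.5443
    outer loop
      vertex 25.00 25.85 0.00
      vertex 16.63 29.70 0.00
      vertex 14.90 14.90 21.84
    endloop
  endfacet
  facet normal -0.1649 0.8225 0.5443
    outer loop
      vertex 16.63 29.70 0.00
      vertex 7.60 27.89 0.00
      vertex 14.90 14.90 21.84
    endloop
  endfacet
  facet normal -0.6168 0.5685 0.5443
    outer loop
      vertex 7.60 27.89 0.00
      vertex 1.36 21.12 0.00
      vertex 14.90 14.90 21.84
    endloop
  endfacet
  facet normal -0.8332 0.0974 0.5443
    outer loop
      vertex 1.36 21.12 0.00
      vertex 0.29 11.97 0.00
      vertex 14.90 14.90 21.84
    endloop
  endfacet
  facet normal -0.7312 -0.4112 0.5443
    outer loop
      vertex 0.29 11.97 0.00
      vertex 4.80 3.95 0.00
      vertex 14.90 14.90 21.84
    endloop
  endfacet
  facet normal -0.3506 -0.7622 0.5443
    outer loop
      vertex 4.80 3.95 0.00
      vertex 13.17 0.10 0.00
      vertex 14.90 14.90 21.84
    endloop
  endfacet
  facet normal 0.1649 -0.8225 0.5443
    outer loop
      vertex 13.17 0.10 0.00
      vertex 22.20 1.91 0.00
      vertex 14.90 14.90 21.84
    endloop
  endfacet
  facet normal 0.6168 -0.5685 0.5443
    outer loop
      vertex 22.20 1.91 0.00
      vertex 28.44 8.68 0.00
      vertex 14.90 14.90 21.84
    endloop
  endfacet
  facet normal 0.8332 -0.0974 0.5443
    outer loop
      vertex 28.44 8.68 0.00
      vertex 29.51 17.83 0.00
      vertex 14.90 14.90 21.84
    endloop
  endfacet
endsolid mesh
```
; perimeter-only toolpath
G21 ; units = mm
G90 ; absolute positioning
G28 ; home
; layer 1
G0 Z5.46
G0 X25.86 Y17.10
G1 X22.48 Y23.11
G1 X16.20 Y26.00
G1 X9.42 Y24.64
G1 X4.75 Y19.57
G1 X3.94 Y12.70
G1 X7.32 Y6.69
G1 X13.60 Y3.80
G1 X20.38 Y5.16
G1 X25.06 Y10.23
G1 X25.86 Y17.10
; layer 2
G0 Z10.92
G0 X22.21 Y16.36
G1 X19.95 Y20.38
G1 X15.77 Y22.30
G1 X11.25 Y21.39
G1 X8.13 Y18.01
G1 X7.59 Y13.44
G1 X9.85 Y9.43
G1 X14.04 Y7.50
G1 X18.55 Y8.40
G1 X21.67 Y11.79
G1 X22.21 Y16.36
; layer 3
G0 Z16.38
G0 X18.55 Y15.63
G1 X17.43 Y17.64
G1 X15.33 Y18.60
G1 X13.08 Y18.15
G1 X11.52 Y16.46
G1 X11.25 Y14.17
G1 X12.38 Y12.16
G1 X14.47 Y11.20
G1 X16.73 Y11.65
G1 X18.29 Y13.35
G1 X18.55 Y15.63
M2 ; end

The solid is a regular 10-sided pyramid, base circumscribed radius ≈ 14.9 mm, apex at z ≈ 21.8 mm. Slicing at Δz = 5.46 mm — 4 equal slices spanning the solid's height, so layer i sits at z = i·h/4 — gives 3 non-empty perimeters. Each is a 10-segment closed polygon; G0 lifts to the layer z and rapids to the start vertex, then G1 traces the edges. The cross-section shrinks linearly with z (the slice at the apex is degenerate and omitted).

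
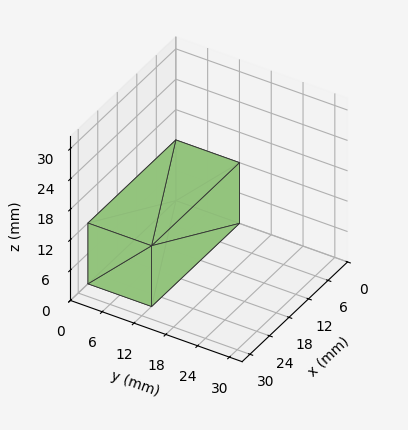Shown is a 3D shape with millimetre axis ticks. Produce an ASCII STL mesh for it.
Reading the render: the shape is a rectangular box, roughly 27 × 12 mm footprint and 12 mm tall (dimensions read to the nearest mm from the axis ticks). For the STL, each face is triangulated and given an outward normal.

solid part
  facet normal 0.0000 0.0000 -1.0000
    outer loop
      vertex 27.000 12.000 0.000
      vertex 27.000 0.000 0.000
      vertex 0.000 0.000 0.000
    endloop
  endfacet
  facet normal 0.0000 0.0000 -1.0000
    outer loop
      vertex 0.000 12.000 0.000
      vertex 27.000 12.000 0.000
      vertex 0.000 0.000 0.000
    endloop
  endfacet
  facet normal 0.0000 0.0000 1.0000
    outer loop
      vertex 0.000 0.000 12.000
      vertex 27.000 0.000 12.000
      vertex 27.000 12.000 12.000
    endloop
  endfacet
  facet normal 0.0000 0.0000 1.0000
    outer loop
      vertex 0.000 0.000 12.000
      vertex 27.000 12.000 12.000
      vertex 0.000 12.000 12.000
    endloop
  endfacet
  facet normal 0.0000 -1.0000 0.0000
    outer loop
      vertex 0.000 0.000 0.000
      vertex 27.000 0.000 0.000
      vertex 27.000 0.000 12.000
    endloop
  endfacet
  facet normal 0.0000 -1.0000 0.0000
    outer loop
      vertex 0.000 0.000 0.000
      vertex 27.000 0.000 12.000
      vertex 0.000 0.000 12.000
    endloop
  endfacet
  facet normal 0.0000 1.0000 0.0000
    outer loop
      vertex 27.000 12.000 12.000
      vertex 27.000 12.000 0.000
      vertex 0.000 12.000 0.000
    endloop
  endfacet
  facet normal 0.0000 1.0000 0.0000
    outer loop
      vertex 0.000 12.000 12.000
      vertex 27.000 12.000 12.000
      vertex 0.000 12.000 0.000
    endloop
  endfacet
  facet normal -1.0000 0.0000 0.0000
    outer loop
      vertex 0.000 12.000 12.000
      vertex 0.000 12.000 0.000
      vertex 0.000 0.000 0.000
    endloop
  endfacet
  facet normal -1.0000 0.0000 0.0000
    outer loop
      vertex 0.000 0.000 12.000
      vertex 0.000 12.000 12.000
      vertex 0.000 0.000 0.000
    endloop
  endfacet
  facet normal 1.0000 0.0000 0.0000
    outer loop
      vertex 27.000 0.000 0.000
      vertex 27.000 12.000 0.000
      vertex 27.000 12.000 12.000
    endloop
  endfacet
  facet normal 1.0000 0.0000 0.0000
    outer loop
      vertex 27.000 0.000 0.000
      vertex 27.000 12.000 12.000
      vertex 27.000 0.000 12.000
    endloop
  endfacet
endsolid part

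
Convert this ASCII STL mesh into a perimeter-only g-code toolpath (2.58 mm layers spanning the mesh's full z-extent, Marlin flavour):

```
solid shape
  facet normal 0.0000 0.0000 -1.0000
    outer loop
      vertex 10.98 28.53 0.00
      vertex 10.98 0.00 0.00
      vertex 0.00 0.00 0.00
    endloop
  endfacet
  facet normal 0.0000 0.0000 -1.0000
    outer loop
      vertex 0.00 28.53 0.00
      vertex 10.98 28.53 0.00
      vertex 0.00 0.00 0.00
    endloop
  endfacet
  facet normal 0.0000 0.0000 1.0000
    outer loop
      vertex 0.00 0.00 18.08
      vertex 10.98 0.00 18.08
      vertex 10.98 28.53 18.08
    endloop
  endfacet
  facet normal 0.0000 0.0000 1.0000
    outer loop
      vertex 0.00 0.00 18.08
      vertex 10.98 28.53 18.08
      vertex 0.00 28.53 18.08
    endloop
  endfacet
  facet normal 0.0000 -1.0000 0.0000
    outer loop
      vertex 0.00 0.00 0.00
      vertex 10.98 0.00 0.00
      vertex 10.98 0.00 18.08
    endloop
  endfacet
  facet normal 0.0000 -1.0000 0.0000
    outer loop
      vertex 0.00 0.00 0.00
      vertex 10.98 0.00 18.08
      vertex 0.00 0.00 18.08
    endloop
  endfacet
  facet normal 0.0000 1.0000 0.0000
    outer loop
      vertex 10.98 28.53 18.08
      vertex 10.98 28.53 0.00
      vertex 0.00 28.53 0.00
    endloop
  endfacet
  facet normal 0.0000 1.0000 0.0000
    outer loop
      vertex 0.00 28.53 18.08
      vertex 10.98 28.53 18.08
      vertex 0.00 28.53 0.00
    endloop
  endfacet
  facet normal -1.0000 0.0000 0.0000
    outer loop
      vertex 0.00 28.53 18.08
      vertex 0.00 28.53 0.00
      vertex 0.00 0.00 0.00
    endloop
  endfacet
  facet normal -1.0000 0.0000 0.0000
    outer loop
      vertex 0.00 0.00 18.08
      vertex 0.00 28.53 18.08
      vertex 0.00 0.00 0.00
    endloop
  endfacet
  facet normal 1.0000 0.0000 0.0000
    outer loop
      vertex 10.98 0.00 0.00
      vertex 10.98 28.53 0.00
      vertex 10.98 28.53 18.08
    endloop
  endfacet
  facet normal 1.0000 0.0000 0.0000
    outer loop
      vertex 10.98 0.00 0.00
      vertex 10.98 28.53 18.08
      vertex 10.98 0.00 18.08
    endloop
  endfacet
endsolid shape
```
; perimeter-only toolpath
G21 ; units = mm
G90 ; absolute positioning
G28 ; home
; layer 1
G0 Z2.58
G0 X0.00 Y0.00
G1 X10.98 Y0.00
G1 X10.98 Y28.53
G1 X0.00 Y28.53
G1 X0.00 Y0.00
; layer 2
G0 Z5.17
G0 X0.00 Y0.00
G1 X10.98 Y0.00
G1 X10.98 Y28.53
G1 X0.00 Y28.53
G1 X0.00 Y0.00
; layer 3
G0 Z7.75
G0 X0.00 Y0.00
G1 X10.98 Y0.00
G1 X10.98 Y28.53
G1 X0.00 Y28.53
G1 X0.00 Y0.00
; layer 4
G0 Z10.33
G0 X0.00 Y0.00
G1 X10.98 Y0.00
G1 X10.98 Y28.53
G1 X0.00 Y28.53
G1 X0.00 Y0.00
; layer 5
G0 Z12.91
G0 X0.00 Y0.00
G1 X10.98 Y0.00
G1 X10.98 Y28.53
G1 X0.00 Y28.53
G1 X0.00 Y0.00
; layer 6
G0 Z15.50
G0 X0.00 Y0.00
G1 X10.98 Y0.00
G1 X10.98 Y28.53
G1 X0.00 Y28.53
G1 X0.00 Y0.00
; layer 7
G0 Z18.08
G0 X0.00 Y0.00
G1 X10.98 Y0.00
G1 X10.98 Y28.53
G1 X0.00 Y28.53
G1 X0.00 Y0.00
M2 ; end

The solid is a rectangular box, roughly 11 × 28.5 mm footprint and 18.1 mm tall. Slicing at Δz = 2.58 mm — 7 equal slices spanning the solid's height, so layer i sits at z = i·h/7 — gives 7 non-empty perimeters. Each is a 4-segment closed polygon; G0 lifts to the layer z and rapids to the start vertex, then G1 traces the edges.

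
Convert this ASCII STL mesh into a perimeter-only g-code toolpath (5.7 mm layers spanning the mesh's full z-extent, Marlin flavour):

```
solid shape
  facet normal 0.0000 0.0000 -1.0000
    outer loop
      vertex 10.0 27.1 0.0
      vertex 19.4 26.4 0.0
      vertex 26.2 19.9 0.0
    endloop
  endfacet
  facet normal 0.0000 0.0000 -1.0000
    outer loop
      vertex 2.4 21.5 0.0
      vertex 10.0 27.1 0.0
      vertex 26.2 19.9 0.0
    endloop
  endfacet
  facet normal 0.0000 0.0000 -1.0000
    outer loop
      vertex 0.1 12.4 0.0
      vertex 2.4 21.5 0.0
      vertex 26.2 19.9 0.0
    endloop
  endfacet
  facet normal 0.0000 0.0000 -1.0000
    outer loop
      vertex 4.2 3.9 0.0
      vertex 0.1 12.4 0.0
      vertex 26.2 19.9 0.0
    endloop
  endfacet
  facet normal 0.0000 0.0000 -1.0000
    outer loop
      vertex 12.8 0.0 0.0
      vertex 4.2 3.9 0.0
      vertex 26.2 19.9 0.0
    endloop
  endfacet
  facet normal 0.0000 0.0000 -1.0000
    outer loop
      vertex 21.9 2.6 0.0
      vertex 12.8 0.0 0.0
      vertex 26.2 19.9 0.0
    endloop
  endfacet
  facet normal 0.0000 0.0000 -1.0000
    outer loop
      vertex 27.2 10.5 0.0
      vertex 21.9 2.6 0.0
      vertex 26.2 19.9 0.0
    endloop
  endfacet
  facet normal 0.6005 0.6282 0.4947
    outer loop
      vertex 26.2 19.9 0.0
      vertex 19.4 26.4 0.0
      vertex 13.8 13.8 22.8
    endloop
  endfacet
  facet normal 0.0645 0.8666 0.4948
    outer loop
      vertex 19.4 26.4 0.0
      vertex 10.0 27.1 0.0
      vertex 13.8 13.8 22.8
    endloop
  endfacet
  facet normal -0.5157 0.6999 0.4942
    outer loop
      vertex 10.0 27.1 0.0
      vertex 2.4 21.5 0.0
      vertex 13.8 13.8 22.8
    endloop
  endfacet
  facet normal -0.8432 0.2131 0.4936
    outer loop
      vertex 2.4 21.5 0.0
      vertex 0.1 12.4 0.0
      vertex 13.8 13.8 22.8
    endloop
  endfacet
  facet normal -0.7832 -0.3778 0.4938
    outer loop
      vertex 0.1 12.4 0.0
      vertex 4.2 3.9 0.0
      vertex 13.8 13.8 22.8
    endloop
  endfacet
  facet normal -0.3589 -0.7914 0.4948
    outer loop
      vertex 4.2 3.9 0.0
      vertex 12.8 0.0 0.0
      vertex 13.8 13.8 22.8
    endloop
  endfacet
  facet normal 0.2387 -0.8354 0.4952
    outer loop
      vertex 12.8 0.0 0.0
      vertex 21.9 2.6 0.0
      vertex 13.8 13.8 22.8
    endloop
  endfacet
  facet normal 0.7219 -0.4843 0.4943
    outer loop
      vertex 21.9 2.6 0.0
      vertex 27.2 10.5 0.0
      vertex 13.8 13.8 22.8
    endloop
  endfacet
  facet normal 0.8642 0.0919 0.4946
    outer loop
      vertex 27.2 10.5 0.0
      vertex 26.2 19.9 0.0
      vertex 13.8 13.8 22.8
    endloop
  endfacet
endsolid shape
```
; perimeter-only toolpath
G21 ; units = mm
G90 ; absolute positioning
G28 ; home
; layer 1
G0 Z5.7
G0 X23.1 Y18.4
G1 X18.0 Y23.2
G1 X10.9 Y23.8
G1 X5.2 Y19.6
G1 X3.5 Y12.8
G1 X6.6 Y6.4
G1 X13.1 Y3.5
G1 X19.9 Y5.4
G1 X23.8 Y11.3
G1 X23.1 Y18.4
; layer 2
G0 Z11.4
G0 X20.0 Y16.9
G1 X16.6 Y20.1
G1 X11.9 Y20.5
G1 X8.1 Y17.6
G1 X7.0 Y13.1
G1 X9.0 Y8.8
G1 X13.3 Y6.9
G1 X17.9 Y8.2
G1 X20.5 Y12.2
G1 X20.0 Y16.9
; layer 3
G0 Z17.1
G0 X16.9 Y15.3
G1 X15.2 Y17.0
G1 X12.9 Y17.1
G1 X11.0 Y15.7
G1 X10.4 Y13.5
G1 X11.4 Y11.3
G1 X13.6 Y10.4
G1 X15.8 Y11.0
G1 X17.2 Y13.0
G1 X16.9 Y15.3
M2 ; end

The solid is a regular 9-sided pyramid, base circumscribed radius ≈ 13.8 mm, apex at z ≈ 22.8 mm. Slicing at Δz = 5.7 mm — 4 equal slices spanning the solid's height, so layer i sits at z = i·h/4 — gives 3 non-empty perimeters. Each is a 9-segment closed polygon; G0 lifts to the layer z and rapids to the start vertex, then G1 traces the edges. The cross-section shrinks linearly with z (the slice at the apex is degenerate and omitted).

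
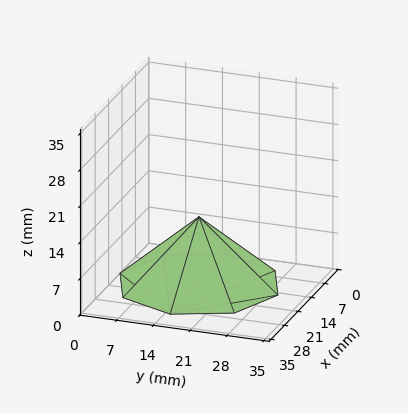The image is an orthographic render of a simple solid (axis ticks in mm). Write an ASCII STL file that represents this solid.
Reading the render: the shape is a regular 8-sided pyramid, base circumscribed radius ≈ 15 mm, apex at z ≈ 13 mm (dimensions read to the nearest mm from the axis ticks). For the STL, each face is triangulated and given an outward normal.

solid part
  facet normal 0.0000 0.0000 -1.0000
    outer loop
      vertex 15.0 30.0 0.0
      vertex 25.6 25.6 0.0
      vertex 30.0 15.0 0.0
    endloop
  endfacet
  facet normal 0.0000 0.0000 -1.0000
    outer loop
      vertex 4.4 25.6 0.0
      vertex 15.0 30.0 0.0
      vertex 30.0 15.0 0.0
    endloop
  endfacet
  facet normal 0.0000 0.0000 -1.0000
    outer loop
      vertex 0.0 15.0 0.0
      vertex 4.4 25.6 0.0
      vertex 30.0 15.0 0.0
    endloop
  endfacet
  facet normal 0.0000 0.0000 -1.0000
    outer loop
      vertex 4.4 4.4 0.0
      vertex 0.0 15.0 0.0
      vertex 30.0 15.0 0.0
    endloop
  endfacet
  facet normal 0.0000 0.0000 -1.0000
    outer loop
      vertex 15.0 0.0 0.0
      vertex 4.4 4.4 0.0
      vertex 30.0 15.0 0.0
    endloop
  endfacet
  facet normal 0.0000 0.0000 -1.0000
    outer loop
      vertex 25.6 4.4 0.0
      vertex 15.0 0.0 0.0
      vertex 30.0 15.0 0.0
    endloop
  endfacet
  facet normal 0.6320 0.2623 0.7292
    outer loop
      vertex 30.0 15.0 0.0
      vertex 25.6 25.6 0.0
      vertex 15.0 15.0 13.0
    endloop
  endfacet
  facet normal 0.2623 0.6320 0.7292
    outer loop
      vertex 25.6 25.6 0.0
      vertex 15.0 30.0 0.0
      vertex 15.0 15.0 13.0
    endloop
  endfacet
  facet normal -0.2623 0.6320 0.7292
    outer loop
      vertex 15.0 30.0 0.0
      vertex 4.4 25.6 0.0
      vertex 15.0 15.0 13.0
    endloop
  endfacet
  facet normal -0.6320 0.2623 0.7292
    outer loop
      vertex 4.4 25.6 0.0
      vertex 0.0 15.0 0.0
      vertex 15.0 15.0 13.0
    endloop
  endfacet
  facet normal -0.6320 -0.2623 0.7292
    outer loop
      vertex 0.0 15.0 0.0
      vertex 4.4 4.4 0.0
      vertex 15.0 15.0 13.0
    endloop
  endfacet
  facet normal -0.2623 -0.6320 0.7292
    outer loop
      vertex 4.4 4.4 0.0
      vertex 15.0 0.0 0.0
      vertex 15.0 15.0 13.0
    endloop
  endfacet
  facet normal 0.2623 -0.6320 0.7292
    outer loop
      vertex 15.0 0.0 0.0
      vertex 25.6 4.4 0.0
      vertex 15.0 15.0 13.0
    endloop
  endfacet
  facet normal 0.6320 -0.2623 0.7292
    outer loop
      vertex 25.6 4.4 0.0
      vertex 30.0 15.0 0.0
      vertex 15.0 15.0 13.0
    endloop
  endfacet
endsolid part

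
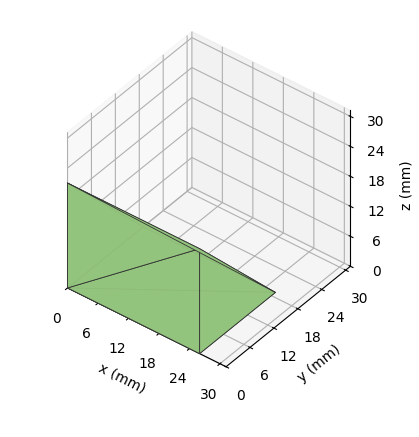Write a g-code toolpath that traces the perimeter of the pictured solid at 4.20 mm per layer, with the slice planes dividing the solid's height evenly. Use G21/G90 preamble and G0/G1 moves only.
Reading the render: the shape is a wedge (ramp): 26 × 19 mm base, rising to 21 mm along the y=0 edge and sloping linearly to z=0 at y=19 (dimensions read to the nearest mm from the axis ticks). For the g-code, the solid's height is divided into equal slices at the stated Δz and each level perimeter traced with G1 moves after a G0 lift.

; perimeter-only toolpath
G21 ; units = mm
G90 ; absolute positioning
G28 ; home
; layer 1
G0 Z4.20
G0 X0.00 Y0.00
G1 X26.00 Y0.00
G1 X26.00 Y15.20
G1 X0.00 Y15.20
G1 X0.00 Y0.00
; layer 2
G0 Z8.40
G0 X0.00 Y0.00
G1 X26.00 Y0.00
G1 X26.00 Y11.40
G1 X0.00 Y11.40
G1 X0.00 Y0.00
; layer 3
G0 Z12.60
G0 X0.00 Y0.00
G1 X26.00 Y0.00
G1 X26.00 Y7.60
G1 X0.00 Y7.60
G1 X0.00 Y0.00
; layer 4
G0 Z16.80
G0 X0.00 Y0.00
G1 X26.00 Y0.00
G1 X26.00 Y3.80
G1 X0.00 Y3.80
G1 X0.00 Y0.00
M2 ; end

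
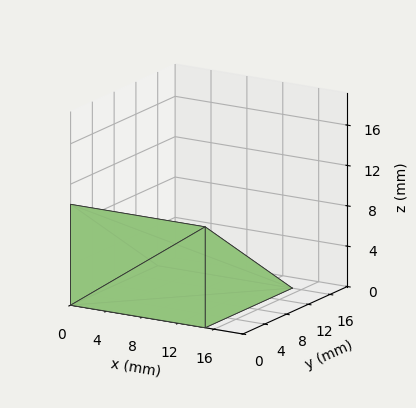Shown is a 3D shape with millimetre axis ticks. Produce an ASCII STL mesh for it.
Reading the render: the shape is a wedge (ramp): 15 × 16 mm base, rising to 10 mm along the y=0 edge and sloping linearly to z=0 at y=16 (dimensions read to the nearest mm from the axis ticks). For the STL, each face is triangulated and given an outward normal.

solid part
  facet normal 0.0000 0.0000 -1.0000
    outer loop
      vertex 15.000 16.000 0.000
      vertex 15.000 0.000 0.000
      vertex 0.000 0.000 0.000
    endloop
  endfacet
  facet normal 0.0000 0.0000 -1.0000
    outer loop
      vertex 0.000 16.000 0.000
      vertex 15.000 16.000 0.000
      vertex 0.000 0.000 0.000
    endloop
  endfacet
  facet normal 0.0000 -1.0000 0.0000
    outer loop
      vertex 0.000 0.000 0.000
      vertex 15.000 0.000 0.000
      vertex 15.000 0.000 10.000
    endloop
  endfacet
  facet normal 0.0000 -1.0000 0.0000
    outer loop
      vertex 0.000 0.000 0.000
      vertex 15.000 0.000 10.000
      vertex 0.000 0.000 10.000
    endloop
  endfacet
  facet normal 0.0000 0.5300 0.8480
    outer loop
      vertex 0.000 0.000 10.000
      vertex 15.000 0.000 10.000
      vertex 15.000 16.000 0.000
    endloop
  endfacet
  facet normal 0.0000 0.5300 0.8480
    outer loop
      vertex 0.000 0.000 10.000
      vertex 15.000 16.000 0.000
      vertex 0.000 16.000 0.000
    endloop
  endfacet
  facet normal -1.0000 0.0000 0.0000
    outer loop
      vertex 0.000 0.000 10.000
      vertex 0.000 16.000 0.000
      vertex 0.000 0.000 0.000
    endloop
  endfacet
  facet normal 1.0000 0.0000 0.0000
    outer loop
      vertex 15.000 0.000 0.000
      vertex 15.000 16.000 0.000
      vertex 15.000 0.000 10.000
    endloop
  endfacet
endsolid part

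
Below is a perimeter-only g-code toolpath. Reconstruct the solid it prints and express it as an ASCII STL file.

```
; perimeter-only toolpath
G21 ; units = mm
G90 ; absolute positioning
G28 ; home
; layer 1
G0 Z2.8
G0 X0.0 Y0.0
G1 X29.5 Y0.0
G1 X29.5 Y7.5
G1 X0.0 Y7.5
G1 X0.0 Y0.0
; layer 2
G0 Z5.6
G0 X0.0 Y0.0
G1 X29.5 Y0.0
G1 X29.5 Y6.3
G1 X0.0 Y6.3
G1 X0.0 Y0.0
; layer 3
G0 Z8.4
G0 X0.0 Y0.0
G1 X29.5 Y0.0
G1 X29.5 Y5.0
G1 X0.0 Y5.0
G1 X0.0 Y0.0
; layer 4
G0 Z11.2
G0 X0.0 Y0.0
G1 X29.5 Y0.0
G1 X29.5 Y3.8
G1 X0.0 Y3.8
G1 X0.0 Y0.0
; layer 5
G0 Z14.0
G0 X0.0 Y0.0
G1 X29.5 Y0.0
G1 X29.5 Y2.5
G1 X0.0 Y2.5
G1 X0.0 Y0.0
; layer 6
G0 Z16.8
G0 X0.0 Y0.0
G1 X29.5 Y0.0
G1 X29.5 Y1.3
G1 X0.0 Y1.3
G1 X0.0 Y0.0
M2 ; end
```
solid part
  facet normal 0.0000 0.0000 -1.0000
    outer loop
      vertex 29.5 8.8 0.0
      vertex 29.5 0.0 0.0
      vertex 0.0 0.0 0.0
    endloop
  endfacet
  facet normal 0.0000 0.0000 -1.0000
    outer loop
      vertex 0.0 8.8 0.0
      vertex 29.5 8.8 0.0
      vertex 0.0 0.0 0.0
    endloop
  endfacet
  facet normal 0.0000 -1.0000 0.0000
    outer loop
      vertex 0.0 0.0 0.0
      vertex 29.5 0.0 0.0
      vertex 29.5 0.0 19.6
    endloop
  endfacet
  facet normal 0.0000 -1.0000 0.0000
    outer loop
      vertex 0.0 0.0 0.0
      vertex 29.5 0.0 19.6
      vertex 0.0 0.0 19.6
    endloop
  endfacet
  facet normal 0.0000 0.9123 0.4096
    outer loop
      vertex 0.0 0.0 19.6
      vertex 29.5 0.0 19.6
      vertex 29.5 8.8 0.0
    endloop
  endfacet
  facet normal 0.0000 0.9123 0.4096
    outer loop
      vertex 0.0 0.0 19.6
      vertex 29.5 8.8 0.0
      vertex 0.0 8.8 0.0
    endloop
  endfacet
  facet normal -1.0000 0.0000 0.0000
    outer loop
      vertex 0.0 0.0 19.6
      vertex 0.0 8.8 0.0
      vertex 0.0 0.0 0.0
    endloop
  endfacet
  facet normal 1.0000 0.0000 0.0000
    outer loop
      vertex 29.5 0.0 0.0
      vertex 29.5 8.8 0.0
      vertex 29.5 0.0 19.6
    endloop
  endfacet
endsolid part

The G0 Z moves step by Δz≈2.8 mm. The G1 loops shrink linearly with z, so the solid tapers from its base footprint up to z≈19.6. Closing with a flat bottom cap and the tapered top and triangulating gives 8 facets — a wedge (ramp): 29.5 × 8.8 mm base, rising to 19.6 mm along the y=0 edge and sloping linearly to z=0 at y=8.8.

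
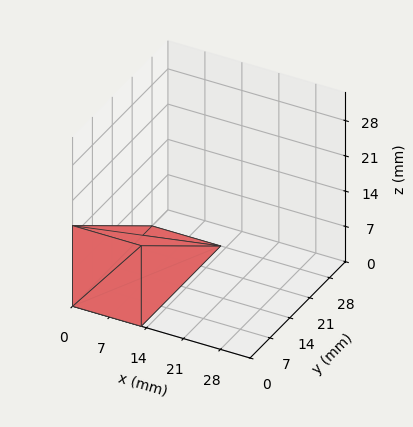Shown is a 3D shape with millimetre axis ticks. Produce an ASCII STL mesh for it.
Reading the render: the shape is a wedge (ramp): 13 × 28 mm base, rising to 16 mm along the y=0 edge and sloping linearly to z=0 at y=28 (dimensions read to the nearest mm from the axis ticks). For the STL, each face is triangulated and given an outward normal.

solid part
  facet normal 0.0000 0.0000 -1.0000
    outer loop
      vertex 13.00 28.00 0.00
      vertex 13.00 0.00 0.00
      vertex 0.00 0.00 0.00
    endloop
  endfacet
  facet normal 0.0000 0.0000 -1.0000
    outer loop
      vertex 0.00 28.00 0.00
      vertex 13.00 28.00 0.00
      vertex 0.00 0.00 0.00
    endloop
  endfacet
  facet normal 0.0000 -1.0000 0.0000
    outer loop
      vertex 0.00 0.00 0.00
      vertex 13.00 0.00 0.00
      vertex 13.00 0.00 16.00
    endloop
  endfacet
  facet normal 0.0000 -1.0000 0.0000
    outer loop
      vertex 0.00 0.00 0.00
      vertex 13.00 0.00 16.00
      vertex 0.00 0.00 16.00
    endloop
  endfacet
  facet normal 0.0000 0.4961 0.8682
    outer loop
      vertex 0.00 0.00 16.00
      vertex 13.00 0.00 16.00
      vertex 13.00 28.00 0.00
    endloop
  endfacet
  facet normal 0.0000 0.4961 0.8682
    outer loop
      vertex 0.00 0.00 16.00
      vertex 13.00 28.00 0.00
      vertex 0.00 28.00 0.00
    endloop
  endfacet
  facet normal -1.0000 0.0000 0.0000
    outer loop
      vertex 0.00 0.00 16.00
      vertex 0.00 28.00 0.00
      vertex 0.00 0.00 0.00
    endloop
  endfacet
  facet normal 1.0000 0.0000 0.0000
    outer loop
      vertex 13.00 0.00 0.00
      vertex 13.00 28.00 0.00
      vertex 13.00 0.00 16.00
    endloop
  endfacet
endsolid part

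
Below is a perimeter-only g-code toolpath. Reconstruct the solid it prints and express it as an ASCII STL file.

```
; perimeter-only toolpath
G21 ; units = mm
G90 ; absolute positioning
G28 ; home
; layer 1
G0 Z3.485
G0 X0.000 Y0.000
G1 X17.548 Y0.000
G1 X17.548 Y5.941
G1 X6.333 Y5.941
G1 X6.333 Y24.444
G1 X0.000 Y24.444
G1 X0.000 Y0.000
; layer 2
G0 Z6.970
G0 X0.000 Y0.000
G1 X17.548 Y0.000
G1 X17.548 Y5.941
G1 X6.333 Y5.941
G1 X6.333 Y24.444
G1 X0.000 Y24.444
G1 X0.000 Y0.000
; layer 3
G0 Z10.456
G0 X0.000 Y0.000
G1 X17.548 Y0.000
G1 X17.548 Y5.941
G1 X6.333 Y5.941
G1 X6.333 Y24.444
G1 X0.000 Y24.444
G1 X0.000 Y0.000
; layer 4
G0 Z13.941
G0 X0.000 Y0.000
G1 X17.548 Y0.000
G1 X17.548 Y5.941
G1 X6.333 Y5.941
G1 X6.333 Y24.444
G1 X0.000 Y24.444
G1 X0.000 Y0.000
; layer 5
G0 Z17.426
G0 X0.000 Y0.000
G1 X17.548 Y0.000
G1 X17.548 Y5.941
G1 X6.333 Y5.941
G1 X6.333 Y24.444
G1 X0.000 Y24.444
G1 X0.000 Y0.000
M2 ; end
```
solid part
  facet normal 0.0000 0.0000 -1.0000
    outer loop
      vertex 17.548 5.941 0.000
      vertex 17.548 0.000 0.000
      vertex 0.000 0.000 0.000
    endloop
  endfacet
  facet normal 0.0000 0.0000 -1.0000
    outer loop
      vertex 6.333 5.941 0.000
      vertex 17.548 5.941 0.000
      vertex 0.000 0.000 0.000
    endloop
  endfacet
  facet normal 0.0000 0.0000 -1.0000
    outer loop
      vertex 6.333 24.444 0.000
      vertex 6.333 5.941 0.000
      vertex 0.000 0.000 0.000
    endloop
  endfacet
  facet normal 0.0000 0.0000 -1.0000
    outer loop
      vertex 0.000 24.444 0.000
      vertex 6.333 24.444 0.000
      vertex 0.000 0.000 0.000
    endloop
  endfacet
  facet normal 0.0000 0.0000 1.0000
    outer loop
      vertex 0.000 0.000 17.426
      vertex 17.548 0.000 17.426
      vertex 17.548 5.941 17.426
    endloop
  endfacet
  facet normal 0.0000 0.0000 1.0000
    outer loop
      vertex 0.000 0.000 17.426
      vertex 17.548 5.941 17.426
      vertex 6.333 5.941 17.426
    endloop
  endfacet
  facet normal 0.0000 0.0000 1.0000
    outer loop
      vertex 0.000 0.000 17.426
      vertex 6.333 5.941 17.426
      vertex 6.333 24.444 17.426
    endloop
  endfacet
  facet normal 0.0000 0.0000 1.0000
    outer loop
      vertex 0.000 0.000 17.426
      vertex 6.333 24.444 17.426
      vertex 0.000 24.444 17.426
    endloop
  endfacet
  facet normal 0.0000 -1.0000 0.0000
    outer loop
      vertex 0.000 0.000 0.000
      vertex 17.548 0.000 0.000
      vertex 17.548 0.000 17.426
    endloop
  endfacet
  facet normal 0.0000 -1.0000 0.0000
    outer loop
      vertex 0.000 0.000 0.000
      vertex 17.548 0.000 17.426
      vertex 0.000 0.000 17.426
    endloop
  endfacet
  facet normal 1.0000 0.0000 0.0000
    outer loop
      vertex 17.548 0.000 0.000
      vertex 17.548 5.941 0.000
      vertex 17.548 5.941 17.426
    endloop
  endfacet
  facet normal 1.0000 0.0000 0.0000
    outer loop
      vertex 17.548 0.000 0.000
      vertex 17.548 5.941 17.426
      vertex 17.548 0.000 17.426
    endloop
  endfacet
  facet normal 0.0000 1.0000 0.0000
    outer loop
      vertex 17.548 5.941 0.000
      vertex 6.333 5.941 0.000
      vertex 6.333 5.941 17.426
    endloop
  endfacet
  facet normal 0.0000 1.0000 0.0000
    outer loop
      vertex 17.548 5.941 0.000
      vertex 6.333 5.941 17.426
      vertex 17.548 5.941 17.426
    endloop
  endfacet
  facet normal 1.0000 0.0000 0.0000
    outer loop
      vertex 6.333 5.941 0.000
      vertex 6.333 24.444 0.000
      vertex 6.333 24.444 17.426
    endloop
  endfacet
  facet normal 1.0000 0.0000 0.0000
    outer loop
      vertex 6.333 5.941 0.000
      vertex 6.333 24.444 17.426
      vertex 6.333 5.941 17.426
    endloop
  endfacet
  facet normal 0.0000 1.0000 0.0000
    outer loop
      vertex 6.333 24.444 0.000
      vertex 0.000 24.444 0.000
      vertex 0.000 24.444 17.426
    endloop
  endfacet
  facet normal 0.0000 1.0000 0.0000
    outer loop
      vertex 6.333 24.444 0.000
      vertex 0.000 24.444 17.426
      vertex 6.333 24.444 17.426
    endloop
  endfacet
  facet normal -1.0000 0.0000 0.0000
    outer loop
      vertex 0.000 24.444 0.000
      vertex 0.000 0.000 0.000
      vertex 0.000 0.000 17.426
    endloop
  endfacet
  facet normal -1.0000 0.0000 0.0000
    outer loop
      vertex 0.000 24.444 0.000
      vertex 0.000 0.000 17.426
      vertex 0.000 24.444 17.426
    endloop
  endfacet
endsolid part

The G0 Z moves step by Δz≈3.485 mm. Every layer's G1 loop is the same polygon, so the solid is a straight extrusion of it from z=0 to z≈17.4. Closing with flat bottom and top caps and triangulating gives 20 facets — an L-shaped prism: outer 17.5 × 24.4 mm, arm thicknesses ≈ 5.94 mm (horizontal) and 6.33 mm (vertical), extruded 17.4 mm in z.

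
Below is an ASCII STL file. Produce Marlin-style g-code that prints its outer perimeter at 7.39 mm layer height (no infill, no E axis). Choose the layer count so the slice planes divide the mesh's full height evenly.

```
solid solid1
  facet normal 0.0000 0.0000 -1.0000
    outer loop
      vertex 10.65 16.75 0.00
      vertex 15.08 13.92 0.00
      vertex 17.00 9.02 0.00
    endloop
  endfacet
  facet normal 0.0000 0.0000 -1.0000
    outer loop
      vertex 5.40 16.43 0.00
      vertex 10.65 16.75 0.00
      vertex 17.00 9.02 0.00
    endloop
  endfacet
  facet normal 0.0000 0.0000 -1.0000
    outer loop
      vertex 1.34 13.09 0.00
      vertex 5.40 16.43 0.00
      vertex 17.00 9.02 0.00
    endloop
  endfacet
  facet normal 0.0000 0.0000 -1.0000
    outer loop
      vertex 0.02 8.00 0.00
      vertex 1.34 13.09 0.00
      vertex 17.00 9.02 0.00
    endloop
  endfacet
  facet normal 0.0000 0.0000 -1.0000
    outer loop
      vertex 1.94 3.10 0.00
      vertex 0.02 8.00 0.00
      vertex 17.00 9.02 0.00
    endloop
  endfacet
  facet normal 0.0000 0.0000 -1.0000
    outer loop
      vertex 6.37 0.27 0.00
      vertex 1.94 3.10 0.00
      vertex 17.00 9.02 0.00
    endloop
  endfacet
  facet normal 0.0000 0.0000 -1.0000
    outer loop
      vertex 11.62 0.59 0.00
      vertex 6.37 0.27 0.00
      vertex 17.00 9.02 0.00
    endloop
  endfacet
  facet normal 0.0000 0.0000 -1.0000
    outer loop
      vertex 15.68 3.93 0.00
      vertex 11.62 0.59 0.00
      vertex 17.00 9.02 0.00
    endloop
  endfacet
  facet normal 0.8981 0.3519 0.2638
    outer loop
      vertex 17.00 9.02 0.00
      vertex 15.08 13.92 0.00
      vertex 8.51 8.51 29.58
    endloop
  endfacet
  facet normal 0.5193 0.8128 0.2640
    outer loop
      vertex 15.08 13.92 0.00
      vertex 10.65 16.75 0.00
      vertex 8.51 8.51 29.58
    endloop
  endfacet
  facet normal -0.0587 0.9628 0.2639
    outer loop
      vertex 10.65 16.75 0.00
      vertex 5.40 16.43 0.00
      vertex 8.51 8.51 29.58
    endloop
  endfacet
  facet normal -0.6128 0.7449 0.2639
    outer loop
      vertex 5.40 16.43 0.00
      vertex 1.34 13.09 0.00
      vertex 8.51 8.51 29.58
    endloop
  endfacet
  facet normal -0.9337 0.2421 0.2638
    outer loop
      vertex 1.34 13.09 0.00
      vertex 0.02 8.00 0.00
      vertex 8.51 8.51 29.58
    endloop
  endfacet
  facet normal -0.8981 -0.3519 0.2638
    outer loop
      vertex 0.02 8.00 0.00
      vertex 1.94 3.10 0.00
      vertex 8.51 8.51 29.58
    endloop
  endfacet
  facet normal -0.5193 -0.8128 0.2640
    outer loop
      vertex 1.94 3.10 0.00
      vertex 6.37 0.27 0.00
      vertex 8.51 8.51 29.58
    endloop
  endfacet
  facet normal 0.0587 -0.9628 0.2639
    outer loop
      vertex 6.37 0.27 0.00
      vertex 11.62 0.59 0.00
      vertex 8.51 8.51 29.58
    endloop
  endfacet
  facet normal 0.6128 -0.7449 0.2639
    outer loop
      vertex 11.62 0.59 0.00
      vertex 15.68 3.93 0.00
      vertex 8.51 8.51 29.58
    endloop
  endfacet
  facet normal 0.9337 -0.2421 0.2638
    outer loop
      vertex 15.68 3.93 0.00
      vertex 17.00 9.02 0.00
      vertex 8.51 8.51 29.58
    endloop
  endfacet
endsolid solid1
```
; perimeter-only toolpath
G21 ; units = mm
G90 ; absolute positioning
G28 ; home
; layer 1
G0 Z7.39
G0 X14.88 Y8.89
G1 X13.44 Y12.57
G1 X10.12 Y14.69
G1 X6.18 Y14.45
G1 X3.13 Y11.94
G1 X2.14 Y8.13
G1 X3.58 Y4.45
G1 X6.90 Y2.33
G1 X10.84 Y2.57
G1 X13.89 Y5.08
G1 X14.88 Y8.89
; layer 2
G0 Z14.79
G0 X12.75 Y8.77
G1 X11.79 Y11.21
G1 X9.58 Y12.63
G1 X6.96 Y12.47
G1 X4.92 Y10.80
G1 X4.26 Y8.25
G1 X5.22 Y5.80
G1 X7.44 Y4.39
G1 X10.06 Y4.55
G1 X12.09 Y6.22
G1 X12.75 Y8.77
; layer 3
G0 Z22.18
G0 X10.63 Y8.64
G1 X10.15 Y9.86
G1 X9.04 Y10.57
G1 X7.73 Y10.49
G1 X6.72 Y9.66
G1 X6.39 Y8.38
G1 X6.87 Y7.16
G1 X7.98 Y6.45
G1 X9.29 Y6.53
G1 X10.30 Y7.37
G1 X10.63 Y8.64
M2 ; end

The solid is a regular 10-sided pyramid, base circumscribed radius ≈ 8.51 mm, apex at z ≈ 29.6 mm. Slicing at Δz = 7.39 mm — 4 equal slices spanning the solid's height, so layer i sits at z = i·h/4 — gives 3 non-empty perimeters. Each is a 10-segment closed polygon; G0 lifts to the layer z and rapids to the start vertex, then G1 traces the edges. The cross-section shrinks linearly with z (the slice at the apex is degenerate and omitted).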